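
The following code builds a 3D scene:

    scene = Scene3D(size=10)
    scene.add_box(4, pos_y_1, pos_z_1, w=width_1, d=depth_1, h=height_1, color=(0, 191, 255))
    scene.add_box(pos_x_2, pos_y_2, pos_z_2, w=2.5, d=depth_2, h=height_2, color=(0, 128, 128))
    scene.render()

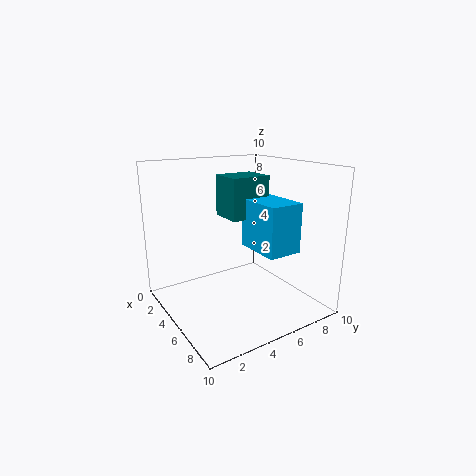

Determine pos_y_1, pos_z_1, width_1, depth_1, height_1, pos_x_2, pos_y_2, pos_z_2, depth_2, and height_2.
pos_y_1 = 6, pos_z_1 = 4, width_1 = 3.5, depth_1 = 2.5, height_1 = 3.5, pos_x_2 = 2, pos_y_2 = 5, pos_z_2 = 6, depth_2 = 3, height_2 = 3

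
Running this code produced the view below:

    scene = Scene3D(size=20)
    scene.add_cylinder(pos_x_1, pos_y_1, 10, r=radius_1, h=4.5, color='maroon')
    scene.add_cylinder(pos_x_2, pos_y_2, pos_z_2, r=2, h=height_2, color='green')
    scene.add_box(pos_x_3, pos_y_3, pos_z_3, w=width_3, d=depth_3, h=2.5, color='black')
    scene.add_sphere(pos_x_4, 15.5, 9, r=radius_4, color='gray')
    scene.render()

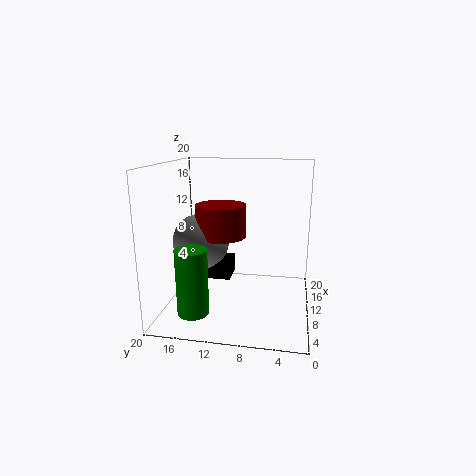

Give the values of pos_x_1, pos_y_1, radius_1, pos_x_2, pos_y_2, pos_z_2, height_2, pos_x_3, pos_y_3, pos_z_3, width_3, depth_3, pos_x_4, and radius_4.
pos_x_1 = 10.5; pos_y_1 = 12.5; radius_1 = 3.5; pos_x_2 = 3; pos_y_2 = 14.5; pos_z_2 = 2; height_2 = 8.5; pos_x_3 = 9; pos_y_3 = 11; pos_z_3 = 4; width_3 = 4; depth_3 = 7; pos_x_4 = 10.5; radius_4 = 4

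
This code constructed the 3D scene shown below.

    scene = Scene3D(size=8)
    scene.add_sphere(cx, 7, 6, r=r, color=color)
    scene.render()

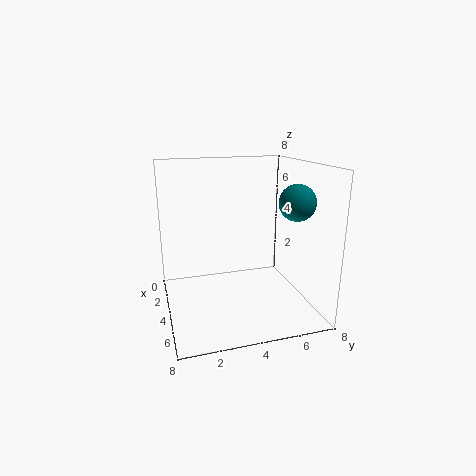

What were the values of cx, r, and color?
cx = 5
r = 1
color = 'teal'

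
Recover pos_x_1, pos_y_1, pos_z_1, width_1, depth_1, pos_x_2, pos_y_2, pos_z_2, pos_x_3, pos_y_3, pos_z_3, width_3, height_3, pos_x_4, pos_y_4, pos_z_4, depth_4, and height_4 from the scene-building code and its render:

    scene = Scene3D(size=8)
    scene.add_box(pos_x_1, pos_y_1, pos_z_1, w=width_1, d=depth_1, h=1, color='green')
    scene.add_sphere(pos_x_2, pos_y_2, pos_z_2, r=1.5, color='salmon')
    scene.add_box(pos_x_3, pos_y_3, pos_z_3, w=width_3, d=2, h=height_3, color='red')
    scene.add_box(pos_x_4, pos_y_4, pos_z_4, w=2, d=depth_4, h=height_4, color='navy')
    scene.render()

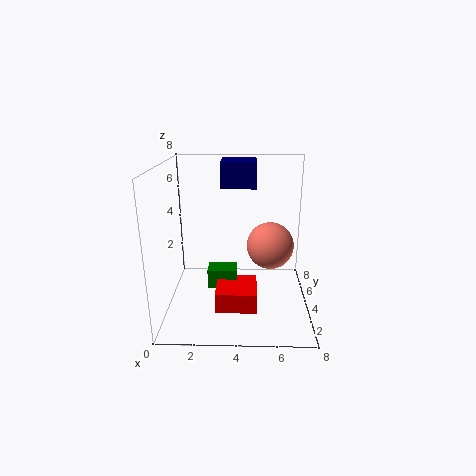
pos_x_1 = 2.5
pos_y_1 = 2
pos_z_1 = 2
width_1 = 1.5
depth_1 = 1
pos_x_2 = 6
pos_y_2 = 6.5
pos_z_2 = 2.5
pos_x_3 = 3
pos_y_3 = 0.5
pos_z_3 = 1.5
width_3 = 2
height_3 = 1
pos_x_4 = 3
pos_y_4 = 5
pos_z_4 = 6.5
depth_4 = 2
height_4 = 1.5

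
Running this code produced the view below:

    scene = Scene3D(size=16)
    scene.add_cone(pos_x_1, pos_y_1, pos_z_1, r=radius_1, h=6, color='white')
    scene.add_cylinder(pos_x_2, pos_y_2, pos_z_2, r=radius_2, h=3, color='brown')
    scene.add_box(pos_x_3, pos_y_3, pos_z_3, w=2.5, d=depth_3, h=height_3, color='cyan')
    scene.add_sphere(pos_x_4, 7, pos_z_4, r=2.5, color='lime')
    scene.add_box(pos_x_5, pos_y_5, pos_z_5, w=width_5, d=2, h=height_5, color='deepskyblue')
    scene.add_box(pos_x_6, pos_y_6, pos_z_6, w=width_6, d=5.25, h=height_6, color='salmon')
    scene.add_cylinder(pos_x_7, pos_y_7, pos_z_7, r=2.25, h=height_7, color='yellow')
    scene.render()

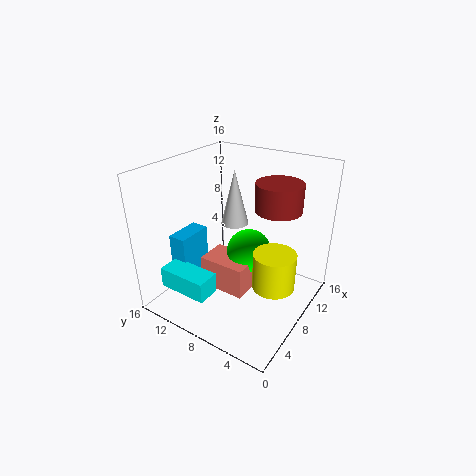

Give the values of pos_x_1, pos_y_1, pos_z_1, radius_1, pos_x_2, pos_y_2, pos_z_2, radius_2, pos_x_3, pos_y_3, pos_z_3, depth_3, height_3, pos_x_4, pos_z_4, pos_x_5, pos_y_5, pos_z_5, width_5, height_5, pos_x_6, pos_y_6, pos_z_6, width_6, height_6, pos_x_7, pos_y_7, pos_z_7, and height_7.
pos_x_1 = 8.5, pos_y_1 = 8.75, pos_z_1 = 9.5, radius_1 = 1.5, pos_x_2 = 10, pos_y_2 = 4.25, pos_z_2 = 11.5, radius_2 = 2.5, pos_x_3 = 1.25, pos_y_3 = 8, pos_z_3 = 3.5, depth_3 = 5.5, height_3 = 2.25, pos_x_4 = 8.75, pos_z_4 = 6.25, pos_x_5 = 3.5, pos_y_5 = 12, pos_z_5 = 3, width_5 = 4, height_5 = 5.5, pos_x_6 = 5, pos_y_6 = 5.75, pos_z_6 = 2.5, width_6 = 3.5, height_6 = 3.5, pos_x_7 = 7.25, pos_y_7 = 3, pos_z_7 = 4, height_7 = 4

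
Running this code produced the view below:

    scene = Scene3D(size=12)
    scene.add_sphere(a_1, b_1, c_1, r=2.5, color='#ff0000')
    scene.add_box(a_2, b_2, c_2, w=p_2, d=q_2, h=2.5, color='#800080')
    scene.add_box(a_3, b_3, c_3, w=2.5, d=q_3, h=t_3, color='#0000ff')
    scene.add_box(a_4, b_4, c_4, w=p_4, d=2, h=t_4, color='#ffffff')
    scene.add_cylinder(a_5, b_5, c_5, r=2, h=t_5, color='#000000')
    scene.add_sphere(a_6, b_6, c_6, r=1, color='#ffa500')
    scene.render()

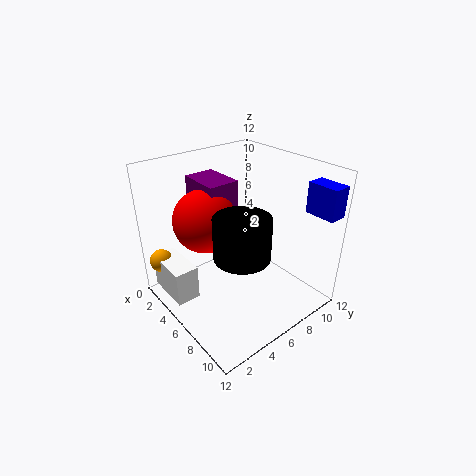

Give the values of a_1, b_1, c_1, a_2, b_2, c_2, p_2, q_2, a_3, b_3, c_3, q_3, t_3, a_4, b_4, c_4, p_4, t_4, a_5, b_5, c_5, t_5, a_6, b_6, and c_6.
a_1 = 5; b_1 = 3.5; c_1 = 8; a_2 = 2.5; b_2 = 3.5; c_2 = 8.5; p_2 = 3.5; q_2 = 2.5; a_3 = 9.5; b_3 = 10; c_3 = 8.5; q_3 = 1.5; t_3 = 2.5; a_4 = 1; b_4 = 0.5; c_4 = 1; p_4 = 4; t_4 = 3; a_5 = 9.5; b_5 = 3.5; c_5 = 7; t_5 = 3; a_6 = 1.5; b_6 = 1; c_6 = 3.5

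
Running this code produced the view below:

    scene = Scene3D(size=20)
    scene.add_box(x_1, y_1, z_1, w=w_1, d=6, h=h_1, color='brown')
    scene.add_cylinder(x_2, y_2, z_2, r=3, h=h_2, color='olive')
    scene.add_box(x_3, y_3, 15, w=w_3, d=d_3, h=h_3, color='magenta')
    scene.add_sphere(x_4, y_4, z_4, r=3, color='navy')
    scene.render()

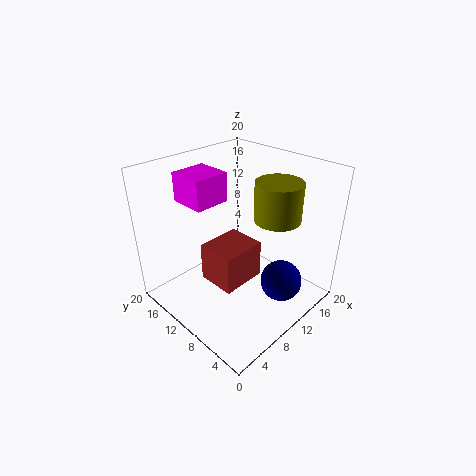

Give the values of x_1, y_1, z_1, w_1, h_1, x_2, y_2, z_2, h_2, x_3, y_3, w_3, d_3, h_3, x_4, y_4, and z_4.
x_1 = 8
y_1 = 10
z_1 = 1
w_1 = 7
h_1 = 6
x_2 = 12
y_2 = 5
z_2 = 14
h_2 = 5
x_3 = 5
y_3 = 12
w_3 = 5
d_3 = 5
h_3 = 4
x_4 = 14
y_4 = 5
z_4 = 3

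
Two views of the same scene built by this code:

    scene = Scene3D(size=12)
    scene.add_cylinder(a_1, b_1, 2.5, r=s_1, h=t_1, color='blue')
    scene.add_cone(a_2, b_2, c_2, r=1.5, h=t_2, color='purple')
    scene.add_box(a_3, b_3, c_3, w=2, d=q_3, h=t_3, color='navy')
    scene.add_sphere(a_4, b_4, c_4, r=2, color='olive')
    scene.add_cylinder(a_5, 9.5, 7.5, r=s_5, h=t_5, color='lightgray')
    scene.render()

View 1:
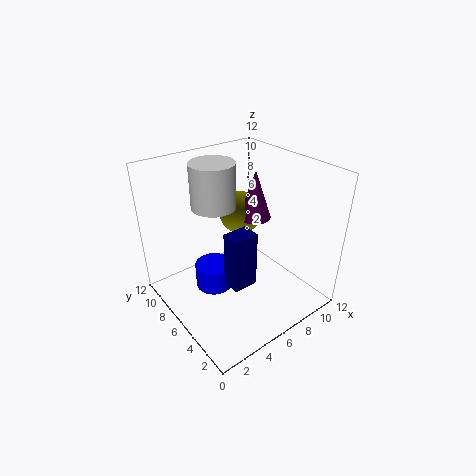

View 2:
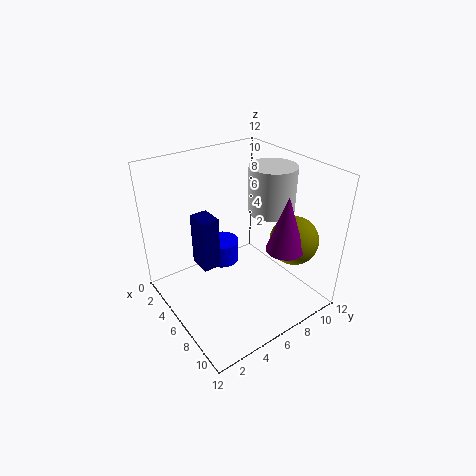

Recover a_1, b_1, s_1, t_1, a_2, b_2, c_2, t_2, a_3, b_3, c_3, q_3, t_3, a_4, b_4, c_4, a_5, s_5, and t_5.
a_1 = 3.5, b_1 = 6, s_1 = 1.5, t_1 = 2, a_2 = 9.5, b_2 = 8, c_2 = 6, t_2 = 4.5, a_3 = 3.5, b_3 = 3, c_3 = 3.5, q_3 = 1.5, t_3 = 4.5, a_4 = 9, b_4 = 9.5, c_4 = 6, a_5 = 6, s_5 = 2, t_5 = 4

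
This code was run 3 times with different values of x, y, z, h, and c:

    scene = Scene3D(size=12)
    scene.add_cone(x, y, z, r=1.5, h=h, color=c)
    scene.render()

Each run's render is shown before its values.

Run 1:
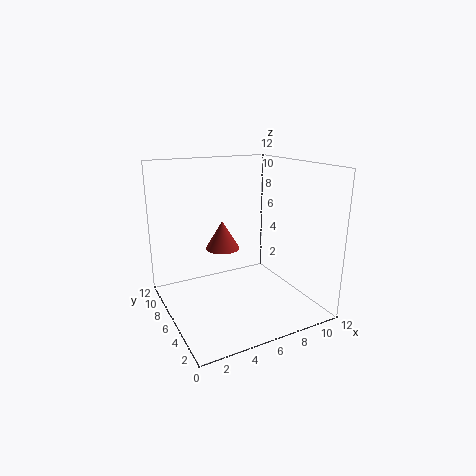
x = 5.5; y = 8; z = 4.5; h = 2.5; c = 'brown'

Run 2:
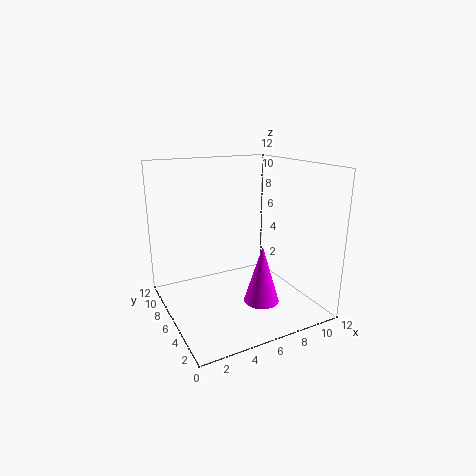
x = 7.5; y = 4.5; z = 0.5; h = 5; c = 'magenta'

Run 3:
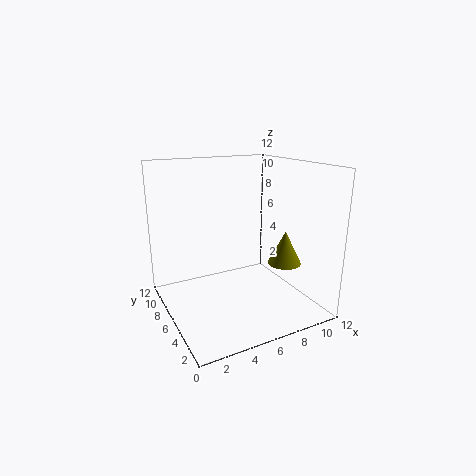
x = 10.5; y = 5.5; z = 3; h = 3; c = 'olive'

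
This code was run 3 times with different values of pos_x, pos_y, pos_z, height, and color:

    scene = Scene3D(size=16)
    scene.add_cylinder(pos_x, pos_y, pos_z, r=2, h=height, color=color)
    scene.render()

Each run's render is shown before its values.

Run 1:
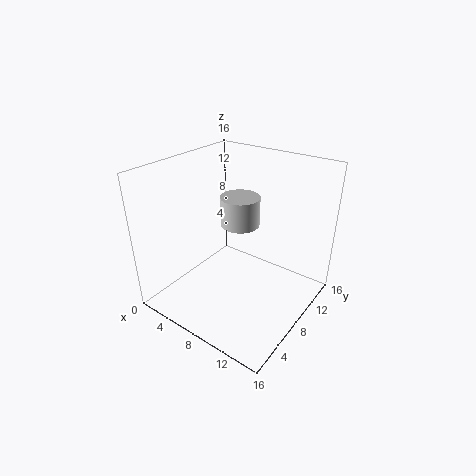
pos_x = 9, pos_y = 7, pos_z = 10.5, height = 3, color = 'lightgray'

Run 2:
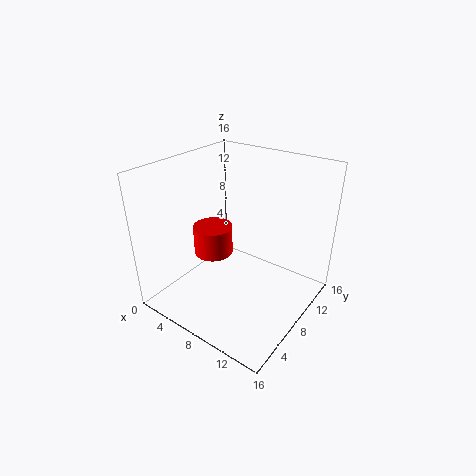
pos_x = 7, pos_y = 5, pos_z = 7.5, height = 3, color = 'red'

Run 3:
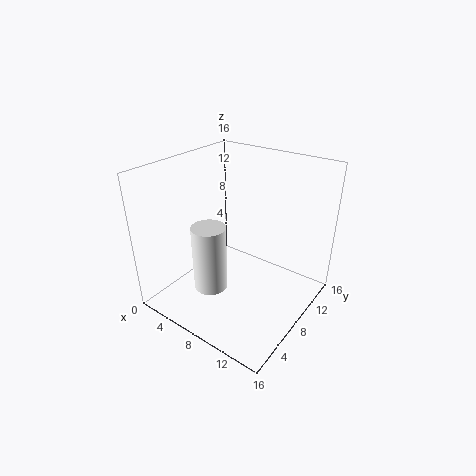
pos_x = 5, pos_y = 6.5, pos_z = 1, height = 8, color = 'white'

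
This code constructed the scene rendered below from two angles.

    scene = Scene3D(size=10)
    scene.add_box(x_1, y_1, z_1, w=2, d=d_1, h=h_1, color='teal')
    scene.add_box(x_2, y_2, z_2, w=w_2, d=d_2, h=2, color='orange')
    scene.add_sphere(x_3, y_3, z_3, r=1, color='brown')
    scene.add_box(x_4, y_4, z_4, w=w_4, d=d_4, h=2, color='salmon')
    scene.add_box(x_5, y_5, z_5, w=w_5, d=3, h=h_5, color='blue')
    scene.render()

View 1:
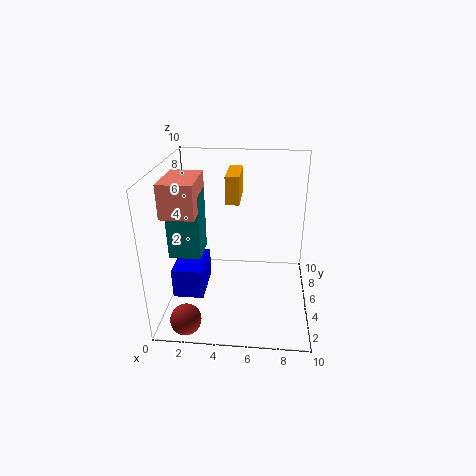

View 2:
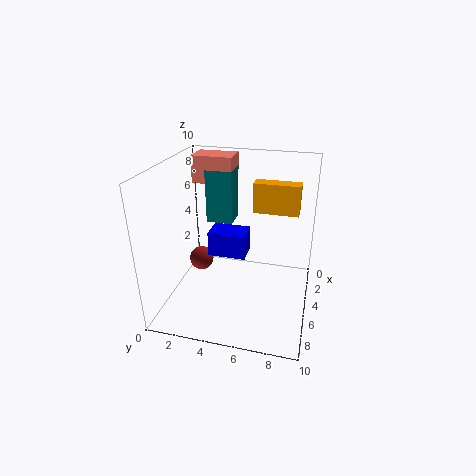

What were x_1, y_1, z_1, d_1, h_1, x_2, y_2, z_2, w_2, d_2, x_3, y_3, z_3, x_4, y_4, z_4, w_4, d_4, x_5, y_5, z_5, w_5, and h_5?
x_1 = 1; y_1 = 2; z_1 = 5; d_1 = 2; h_1 = 4; x_2 = 4; y_2 = 6; z_2 = 7; w_2 = 1; d_2 = 3; x_3 = 2; y_3 = 1; z_3 = 1; x_4 = 1; y_4 = 1; z_4 = 8; w_4 = 2; d_4 = 3; x_5 = 1; y_5 = 2; z_5 = 2; w_5 = 2; h_5 = 2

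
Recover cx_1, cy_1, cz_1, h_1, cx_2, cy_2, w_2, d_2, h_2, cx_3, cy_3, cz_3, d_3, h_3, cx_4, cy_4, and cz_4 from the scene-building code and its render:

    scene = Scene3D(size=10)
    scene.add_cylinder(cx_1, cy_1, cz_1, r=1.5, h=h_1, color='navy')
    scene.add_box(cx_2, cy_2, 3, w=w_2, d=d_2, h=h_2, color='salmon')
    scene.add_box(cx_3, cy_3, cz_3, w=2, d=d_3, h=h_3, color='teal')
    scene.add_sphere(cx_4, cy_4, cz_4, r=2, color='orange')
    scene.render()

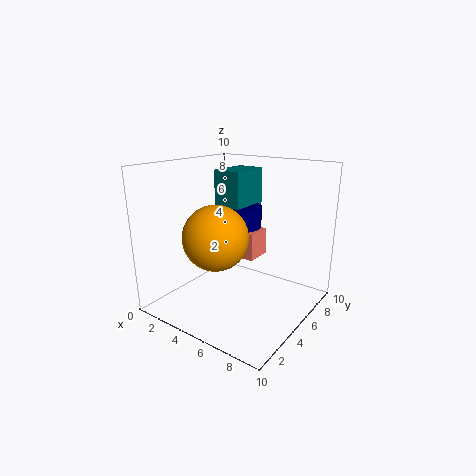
cx_1 = 4.5; cy_1 = 6; cz_1 = 5.5; h_1 = 1.5; cx_2 = 3; cy_2 = 6; w_2 = 2.5; d_2 = 2; h_2 = 2; cx_3 = 3; cy_3 = 5; cz_3 = 6; d_3 = 3; h_3 = 3.5; cx_4 = 5.5; cy_4 = 2; cz_4 = 6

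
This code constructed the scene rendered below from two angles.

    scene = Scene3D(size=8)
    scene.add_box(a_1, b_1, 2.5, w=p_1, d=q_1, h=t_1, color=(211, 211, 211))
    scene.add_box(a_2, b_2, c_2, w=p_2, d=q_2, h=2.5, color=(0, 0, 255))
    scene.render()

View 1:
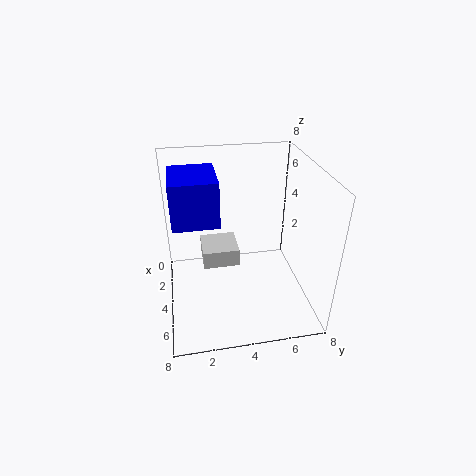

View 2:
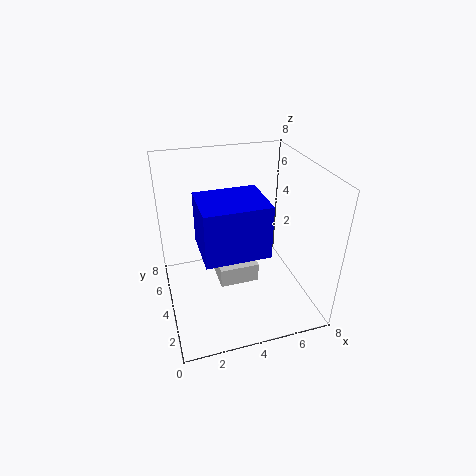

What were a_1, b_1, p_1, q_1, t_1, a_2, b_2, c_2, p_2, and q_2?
a_1 = 2.5; b_1 = 2; p_1 = 2; q_1 = 2; t_1 = 1; a_2 = 1.5; b_2 = 0.5; c_2 = 5; p_2 = 3; q_2 = 2.5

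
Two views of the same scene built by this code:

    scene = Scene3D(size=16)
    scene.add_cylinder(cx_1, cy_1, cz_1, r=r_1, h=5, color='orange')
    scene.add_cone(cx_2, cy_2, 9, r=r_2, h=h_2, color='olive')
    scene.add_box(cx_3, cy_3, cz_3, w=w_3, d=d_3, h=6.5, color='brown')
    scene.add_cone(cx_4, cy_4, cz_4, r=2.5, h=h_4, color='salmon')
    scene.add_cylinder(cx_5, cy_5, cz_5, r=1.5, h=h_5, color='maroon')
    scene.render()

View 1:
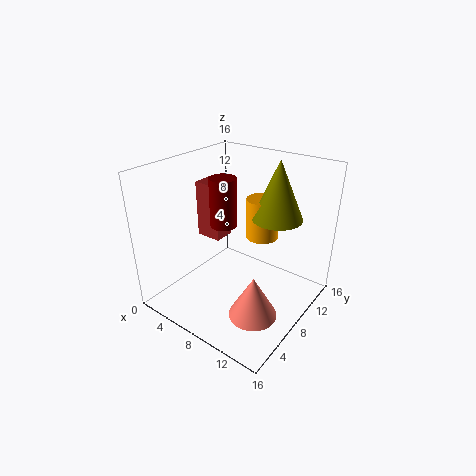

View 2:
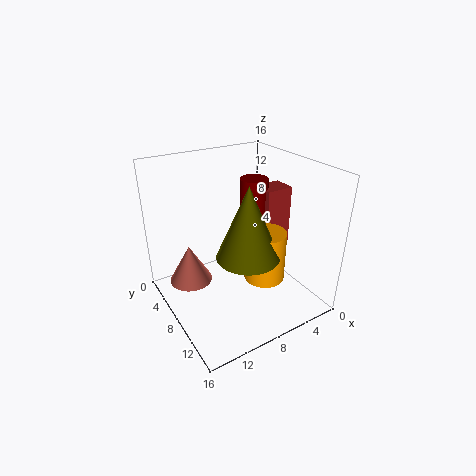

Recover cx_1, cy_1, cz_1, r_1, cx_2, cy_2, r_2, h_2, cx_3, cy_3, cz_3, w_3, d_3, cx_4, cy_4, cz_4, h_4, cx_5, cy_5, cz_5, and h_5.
cx_1 = 8, cy_1 = 13, cz_1 = 6, r_1 = 2, cx_2 = 10, cy_2 = 13, r_2 = 3, h_2 = 7, cx_3 = 2.5, cy_3 = 7.5, cz_3 = 7, w_3 = 3, d_3 = 2.5, cx_4 = 12.5, cy_4 = 4.5, cz_4 = 2, h_4 = 4.5, cx_5 = 6, cy_5 = 8, cz_5 = 9, h_5 = 5.5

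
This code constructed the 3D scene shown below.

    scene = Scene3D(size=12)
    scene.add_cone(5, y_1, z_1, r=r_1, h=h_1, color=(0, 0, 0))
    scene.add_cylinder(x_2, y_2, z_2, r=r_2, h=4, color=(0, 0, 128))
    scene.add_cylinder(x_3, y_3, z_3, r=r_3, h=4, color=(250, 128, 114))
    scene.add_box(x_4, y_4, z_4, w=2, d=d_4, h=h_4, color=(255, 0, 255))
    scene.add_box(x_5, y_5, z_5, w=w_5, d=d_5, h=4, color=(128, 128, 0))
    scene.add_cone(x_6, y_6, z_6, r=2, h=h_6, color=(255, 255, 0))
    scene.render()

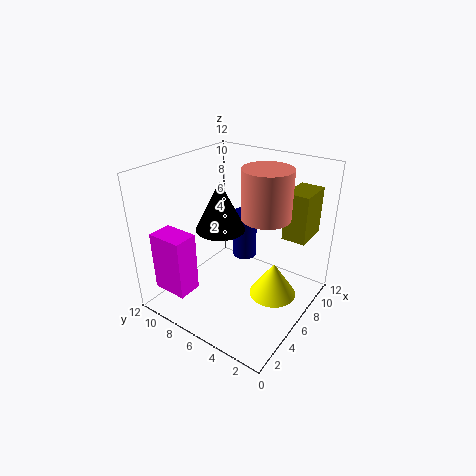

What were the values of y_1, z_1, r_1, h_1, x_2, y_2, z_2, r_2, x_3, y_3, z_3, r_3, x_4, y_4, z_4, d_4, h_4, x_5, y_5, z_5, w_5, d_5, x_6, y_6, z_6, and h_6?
y_1 = 7, z_1 = 7, r_1 = 2, h_1 = 4, x_2 = 7, y_2 = 6, z_2 = 4, r_2 = 1, x_3 = 7, y_3 = 4, z_3 = 8, r_3 = 2, x_4 = 1, y_4 = 8, z_4 = 2, d_4 = 3, h_4 = 5, x_5 = 8, y_5 = 1, z_5 = 6, w_5 = 3, d_5 = 2, x_6 = 7, y_6 = 3, z_6 = 1, h_6 = 3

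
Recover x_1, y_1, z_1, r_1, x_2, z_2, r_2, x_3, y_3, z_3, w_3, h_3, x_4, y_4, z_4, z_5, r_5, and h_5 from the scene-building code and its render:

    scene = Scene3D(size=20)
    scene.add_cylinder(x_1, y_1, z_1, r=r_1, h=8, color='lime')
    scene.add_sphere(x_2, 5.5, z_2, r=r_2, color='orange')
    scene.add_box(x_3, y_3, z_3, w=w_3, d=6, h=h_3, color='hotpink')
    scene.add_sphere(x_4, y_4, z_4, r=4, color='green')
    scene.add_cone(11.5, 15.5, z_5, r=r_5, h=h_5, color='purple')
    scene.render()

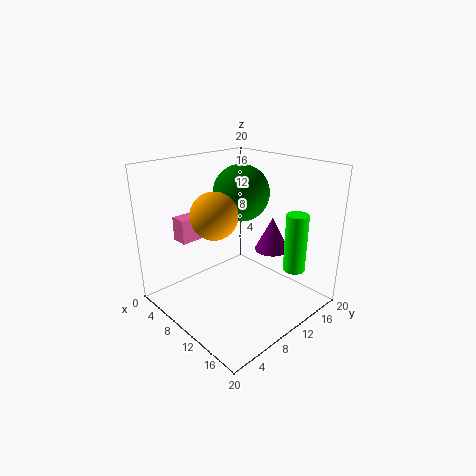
x_1 = 16.5, y_1 = 14.5, z_1 = 6, r_1 = 1.5, x_2 = 10.5, z_2 = 14.5, r_2 = 3, x_3 = 1.5, y_3 = 5, z_3 = 8.5, w_3 = 2.5, h_3 = 3.5, x_4 = 8, y_4 = 12.5, z_4 = 15.5, z_5 = 7, r_5 = 2.5, h_5 = 5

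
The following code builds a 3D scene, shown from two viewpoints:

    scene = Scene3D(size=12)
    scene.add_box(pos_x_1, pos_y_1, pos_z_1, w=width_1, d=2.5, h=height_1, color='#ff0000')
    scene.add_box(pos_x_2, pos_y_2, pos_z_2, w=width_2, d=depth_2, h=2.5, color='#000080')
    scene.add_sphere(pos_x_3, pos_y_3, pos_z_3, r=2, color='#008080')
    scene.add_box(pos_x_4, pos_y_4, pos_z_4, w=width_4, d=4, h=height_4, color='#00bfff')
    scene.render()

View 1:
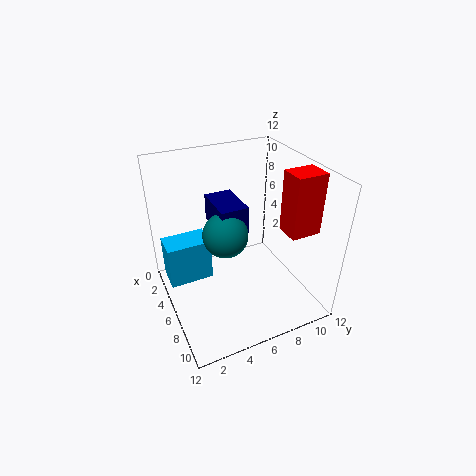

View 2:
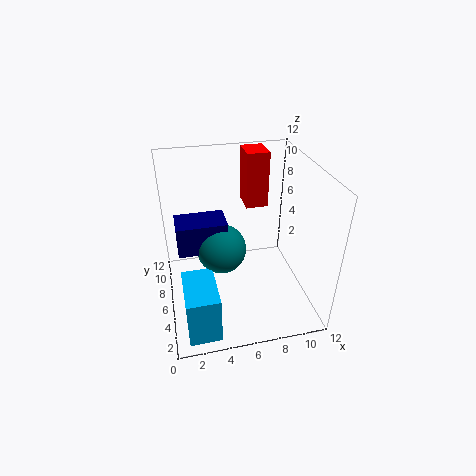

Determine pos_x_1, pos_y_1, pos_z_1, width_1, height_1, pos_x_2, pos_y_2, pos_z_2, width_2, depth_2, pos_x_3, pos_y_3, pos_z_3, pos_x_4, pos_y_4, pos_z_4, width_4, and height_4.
pos_x_1 = 7.5, pos_y_1 = 9, pos_z_1 = 7, width_1 = 2, height_1 = 5, pos_x_2 = 1, pos_y_2 = 5, pos_z_2 = 5.5, width_2 = 4, depth_2 = 2.5, pos_x_3 = 4.5, pos_y_3 = 5.5, pos_z_3 = 5.5, pos_x_4 = 1, pos_y_4 = 0.5, pos_z_4 = 0.5, width_4 = 2.5, height_4 = 4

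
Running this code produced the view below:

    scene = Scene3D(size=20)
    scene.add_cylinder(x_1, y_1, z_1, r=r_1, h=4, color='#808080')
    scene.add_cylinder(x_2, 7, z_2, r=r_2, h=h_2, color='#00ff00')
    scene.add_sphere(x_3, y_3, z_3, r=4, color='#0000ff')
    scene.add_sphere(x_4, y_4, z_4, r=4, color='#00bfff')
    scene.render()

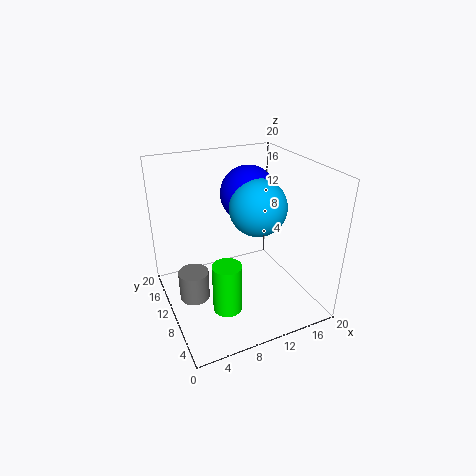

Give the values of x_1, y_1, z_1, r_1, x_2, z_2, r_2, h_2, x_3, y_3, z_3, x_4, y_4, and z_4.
x_1 = 3; y_1 = 9; z_1 = 3; r_1 = 2; x_2 = 7; z_2 = 1; r_2 = 2; h_2 = 7; x_3 = 13; y_3 = 13; z_3 = 15; x_4 = 13; y_4 = 10; z_4 = 14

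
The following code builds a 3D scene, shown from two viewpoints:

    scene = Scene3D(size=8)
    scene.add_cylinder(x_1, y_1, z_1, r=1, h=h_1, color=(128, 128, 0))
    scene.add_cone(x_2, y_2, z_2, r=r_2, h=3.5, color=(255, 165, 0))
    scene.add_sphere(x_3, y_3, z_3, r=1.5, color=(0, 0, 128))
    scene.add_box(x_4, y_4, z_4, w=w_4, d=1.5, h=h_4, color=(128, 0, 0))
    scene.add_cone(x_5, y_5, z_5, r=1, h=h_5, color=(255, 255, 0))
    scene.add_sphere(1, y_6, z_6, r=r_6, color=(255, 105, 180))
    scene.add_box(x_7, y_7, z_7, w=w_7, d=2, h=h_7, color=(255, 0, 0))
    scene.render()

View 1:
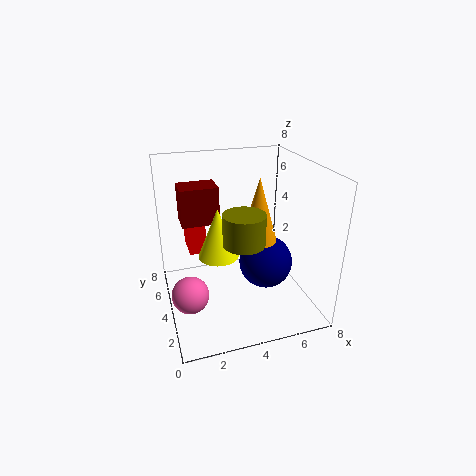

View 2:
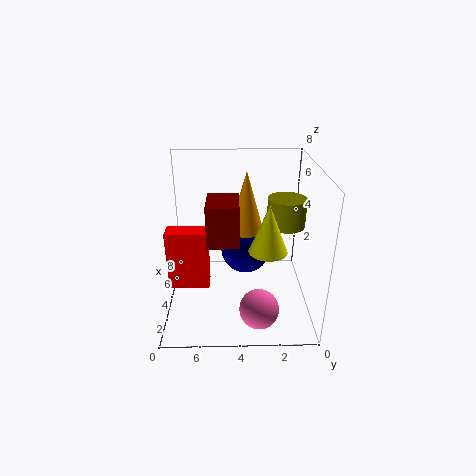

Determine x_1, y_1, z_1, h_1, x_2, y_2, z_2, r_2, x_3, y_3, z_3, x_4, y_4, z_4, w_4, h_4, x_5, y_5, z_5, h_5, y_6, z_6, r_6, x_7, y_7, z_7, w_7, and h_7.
x_1 = 3.5
y_1 = 1.5
z_1 = 5
h_1 = 1.5
x_2 = 5
y_2 = 3.5
z_2 = 4
r_2 = 1
x_3 = 5.5
y_3 = 3.5
z_3 = 2.5
x_4 = 1
y_4 = 4
z_4 = 5
w_4 = 2
h_4 = 2
x_5 = 2.5
y_5 = 2.5
z_5 = 4
h_5 = 2.5
y_6 = 3
z_6 = 1.5
r_6 = 1
x_7 = 1.5
y_7 = 5.5
z_7 = 2.5
w_7 = 1
h_7 = 3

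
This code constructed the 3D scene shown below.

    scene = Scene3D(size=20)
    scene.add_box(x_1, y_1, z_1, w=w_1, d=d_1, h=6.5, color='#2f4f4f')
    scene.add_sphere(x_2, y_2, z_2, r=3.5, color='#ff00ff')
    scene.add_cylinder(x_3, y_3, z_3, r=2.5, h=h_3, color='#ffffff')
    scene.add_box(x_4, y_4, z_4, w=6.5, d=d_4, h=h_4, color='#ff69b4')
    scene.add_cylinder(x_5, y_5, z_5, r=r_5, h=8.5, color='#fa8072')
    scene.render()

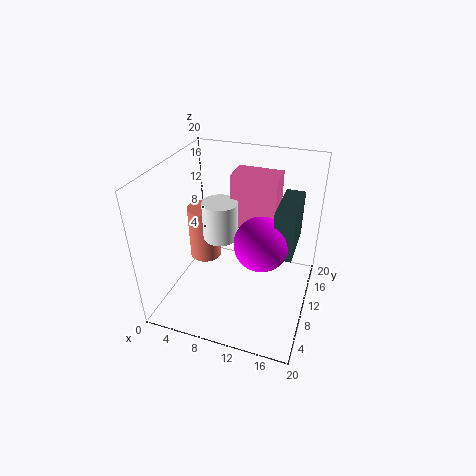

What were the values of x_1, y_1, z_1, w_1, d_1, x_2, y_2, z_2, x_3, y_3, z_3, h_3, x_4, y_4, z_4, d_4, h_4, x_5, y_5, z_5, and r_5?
x_1 = 15.5; y_1 = 7; z_1 = 10; w_1 = 2.5; d_1 = 7; x_2 = 14; y_2 = 7.5; z_2 = 11.5; x_3 = 7; y_3 = 11; z_3 = 9; h_3 = 5.5; x_4 = 8; y_4 = 12.5; z_4 = 10; d_4 = 4; h_4 = 8; x_5 = 3; y_5 = 14; z_5 = 3; r_5 = 2.5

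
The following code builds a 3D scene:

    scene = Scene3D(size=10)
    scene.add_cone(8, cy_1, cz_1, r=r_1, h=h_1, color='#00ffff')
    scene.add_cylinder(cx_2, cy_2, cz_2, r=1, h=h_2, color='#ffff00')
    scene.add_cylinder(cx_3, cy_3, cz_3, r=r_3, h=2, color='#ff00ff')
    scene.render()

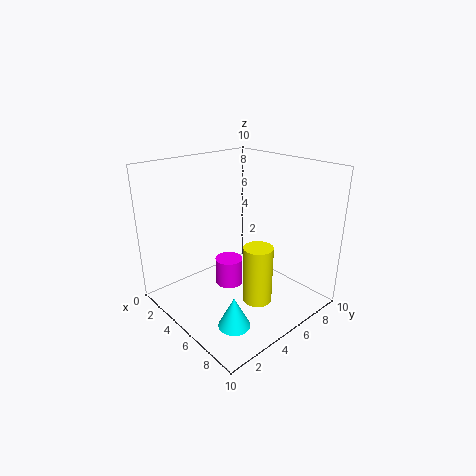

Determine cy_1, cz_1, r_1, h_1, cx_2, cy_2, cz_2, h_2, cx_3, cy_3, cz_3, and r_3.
cy_1 = 2
cz_1 = 1
r_1 = 1
h_1 = 2
cx_2 = 7
cy_2 = 5
cz_2 = 1
h_2 = 4
cx_3 = 4
cy_3 = 5
cz_3 = 1
r_3 = 1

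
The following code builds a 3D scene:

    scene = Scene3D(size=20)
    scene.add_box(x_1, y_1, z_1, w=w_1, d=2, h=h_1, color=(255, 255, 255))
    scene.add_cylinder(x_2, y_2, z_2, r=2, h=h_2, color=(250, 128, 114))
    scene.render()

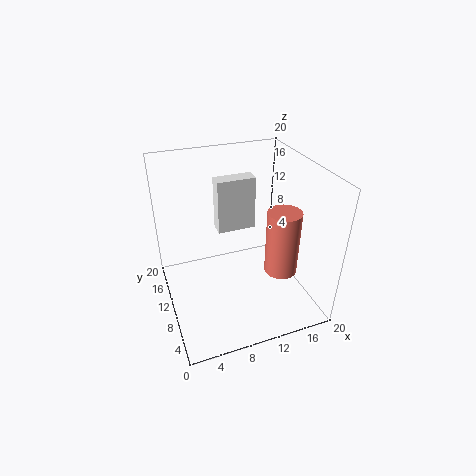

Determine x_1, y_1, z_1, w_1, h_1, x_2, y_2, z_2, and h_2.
x_1 = 7
y_1 = 9
z_1 = 12
w_1 = 5
h_1 = 7
x_2 = 13
y_2 = 3
z_2 = 9
h_2 = 8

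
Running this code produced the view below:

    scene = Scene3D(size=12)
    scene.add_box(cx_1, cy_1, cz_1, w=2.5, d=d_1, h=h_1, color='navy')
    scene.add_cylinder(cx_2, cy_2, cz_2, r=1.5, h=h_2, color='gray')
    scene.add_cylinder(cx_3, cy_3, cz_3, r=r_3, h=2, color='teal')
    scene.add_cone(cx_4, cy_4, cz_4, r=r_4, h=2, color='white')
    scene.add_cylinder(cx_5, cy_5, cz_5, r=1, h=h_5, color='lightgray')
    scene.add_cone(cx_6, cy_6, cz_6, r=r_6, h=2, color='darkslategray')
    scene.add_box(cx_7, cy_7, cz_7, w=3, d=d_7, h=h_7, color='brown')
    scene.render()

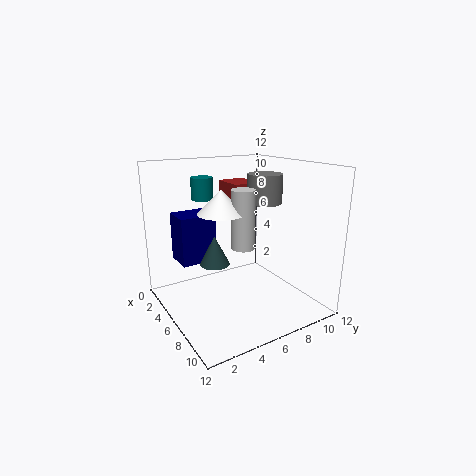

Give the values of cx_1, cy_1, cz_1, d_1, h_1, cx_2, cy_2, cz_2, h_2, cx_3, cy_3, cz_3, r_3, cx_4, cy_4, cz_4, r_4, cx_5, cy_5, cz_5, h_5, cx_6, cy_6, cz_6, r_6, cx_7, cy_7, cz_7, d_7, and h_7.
cx_1 = 2.5, cy_1 = 1.5, cz_1 = 4, d_1 = 3, h_1 = 4, cx_2 = 5.5, cy_2 = 9, cz_2 = 8.5, h_2 = 2.5, cx_3 = 1.5, cy_3 = 5, cz_3 = 8.5, r_3 = 1, cx_4 = 5, cy_4 = 5, cz_4 = 8, r_4 = 2, cx_5 = 6, cy_5 = 6.5, cz_5 = 5, h_5 = 5, cx_6 = 9.5, cy_6 = 2, cz_6 = 6, r_6 = 1, cx_7 = 1, cy_7 = 7, cz_7 = 8.5, d_7 = 2.5, h_7 = 1.5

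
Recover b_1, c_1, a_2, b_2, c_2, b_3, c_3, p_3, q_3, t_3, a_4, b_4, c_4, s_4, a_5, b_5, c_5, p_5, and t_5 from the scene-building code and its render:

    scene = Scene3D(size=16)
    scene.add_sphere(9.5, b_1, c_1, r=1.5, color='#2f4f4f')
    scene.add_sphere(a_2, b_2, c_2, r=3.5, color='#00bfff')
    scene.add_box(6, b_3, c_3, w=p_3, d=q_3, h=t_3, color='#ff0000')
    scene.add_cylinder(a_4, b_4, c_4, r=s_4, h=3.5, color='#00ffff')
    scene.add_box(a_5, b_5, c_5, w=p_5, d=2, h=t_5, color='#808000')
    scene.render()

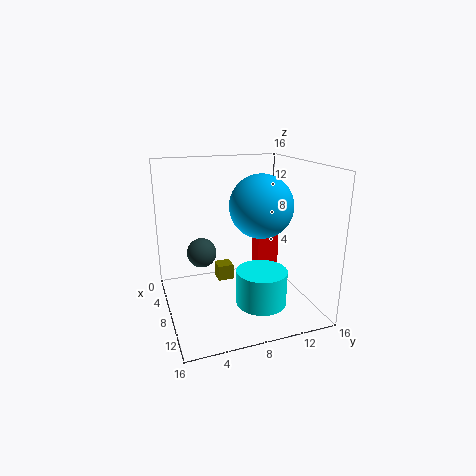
b_1 = 3.5; c_1 = 7.5; a_2 = 8.5; b_2 = 10.5; c_2 = 11.5; b_3 = 10.5; c_3 = 4; p_3 = 2; q_3 = 2.5; t_3 = 5; a_4 = 13.5; b_4 = 8.5; c_4 = 3; s_4 = 2.5; a_5 = 1.5; b_5 = 7; c_5 = 0.5; p_5 = 2; t_5 = 2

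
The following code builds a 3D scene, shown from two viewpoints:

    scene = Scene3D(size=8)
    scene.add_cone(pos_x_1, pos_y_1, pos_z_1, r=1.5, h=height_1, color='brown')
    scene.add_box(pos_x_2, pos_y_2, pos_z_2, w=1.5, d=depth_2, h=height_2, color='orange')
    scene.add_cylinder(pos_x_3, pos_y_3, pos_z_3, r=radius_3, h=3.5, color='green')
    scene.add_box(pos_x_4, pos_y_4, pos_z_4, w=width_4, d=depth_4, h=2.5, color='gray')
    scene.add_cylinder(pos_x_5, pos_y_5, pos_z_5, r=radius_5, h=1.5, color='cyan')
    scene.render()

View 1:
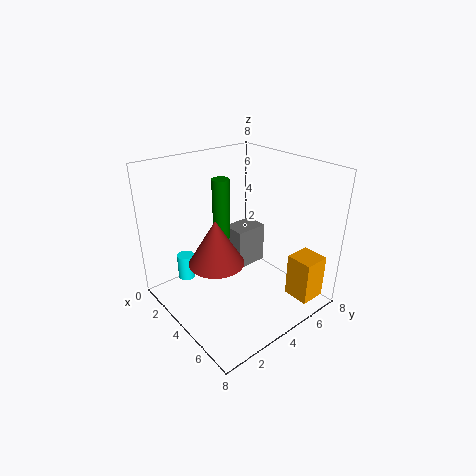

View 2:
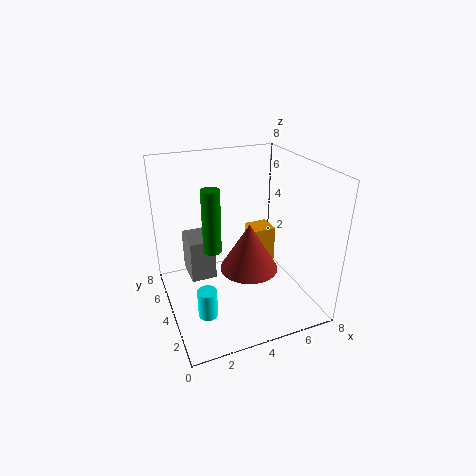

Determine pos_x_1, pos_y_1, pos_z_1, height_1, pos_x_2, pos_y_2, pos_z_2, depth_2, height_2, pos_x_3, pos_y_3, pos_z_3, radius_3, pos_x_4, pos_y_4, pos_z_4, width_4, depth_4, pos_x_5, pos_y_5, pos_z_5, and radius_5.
pos_x_1 = 4; pos_y_1 = 2.5; pos_z_1 = 3; height_1 = 2.5; pos_x_2 = 6; pos_y_2 = 6; pos_z_2 = 0.5; depth_2 = 1.5; height_2 = 2.5; pos_x_3 = 2.5; pos_y_3 = 4; pos_z_3 = 3.5; radius_3 = 0.5; pos_x_4 = 1.5; pos_y_4 = 5; pos_z_4 = 1; width_4 = 1.5; depth_4 = 2; pos_x_5 = 1.5; pos_y_5 = 2; pos_z_5 = 1; radius_5 = 0.5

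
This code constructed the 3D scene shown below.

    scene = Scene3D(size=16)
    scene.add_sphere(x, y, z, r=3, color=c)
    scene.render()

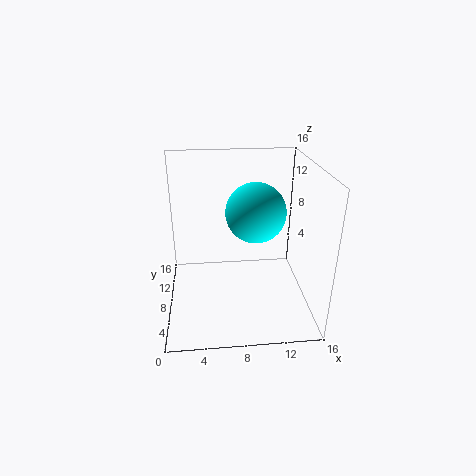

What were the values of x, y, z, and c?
x = 9.5, y = 5.5, z = 12, c = 'cyan'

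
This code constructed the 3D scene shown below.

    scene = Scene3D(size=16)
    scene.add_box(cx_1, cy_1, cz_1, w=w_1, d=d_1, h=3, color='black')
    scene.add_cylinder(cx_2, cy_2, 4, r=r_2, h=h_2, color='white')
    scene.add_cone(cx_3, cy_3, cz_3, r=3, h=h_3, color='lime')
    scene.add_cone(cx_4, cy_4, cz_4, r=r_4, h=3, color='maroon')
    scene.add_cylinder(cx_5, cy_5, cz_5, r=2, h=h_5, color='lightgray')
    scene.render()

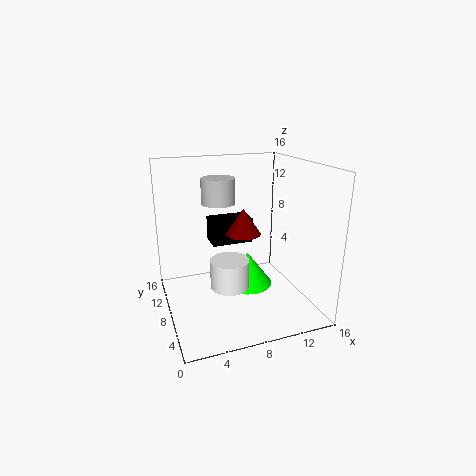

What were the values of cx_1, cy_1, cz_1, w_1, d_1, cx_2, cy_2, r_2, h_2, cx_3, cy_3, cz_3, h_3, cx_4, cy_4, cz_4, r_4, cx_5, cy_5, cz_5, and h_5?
cx_1 = 6; cy_1 = 11; cz_1 = 6; w_1 = 5; d_1 = 3; cx_2 = 6; cy_2 = 5; r_2 = 2; h_2 = 3; cx_3 = 10; cy_3 = 10; cz_3 = 1; h_3 = 4; cx_4 = 9; cy_4 = 9; cz_4 = 8; r_4 = 2; cx_5 = 7; cy_5 = 12; cz_5 = 11; h_5 = 3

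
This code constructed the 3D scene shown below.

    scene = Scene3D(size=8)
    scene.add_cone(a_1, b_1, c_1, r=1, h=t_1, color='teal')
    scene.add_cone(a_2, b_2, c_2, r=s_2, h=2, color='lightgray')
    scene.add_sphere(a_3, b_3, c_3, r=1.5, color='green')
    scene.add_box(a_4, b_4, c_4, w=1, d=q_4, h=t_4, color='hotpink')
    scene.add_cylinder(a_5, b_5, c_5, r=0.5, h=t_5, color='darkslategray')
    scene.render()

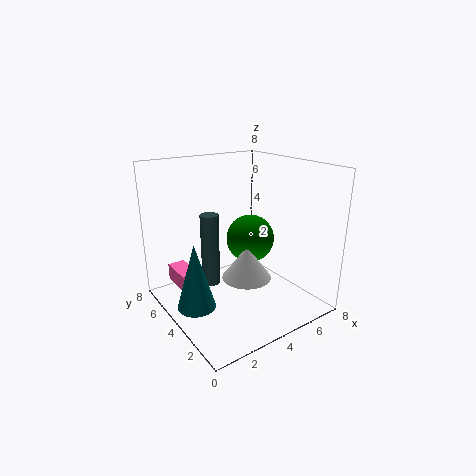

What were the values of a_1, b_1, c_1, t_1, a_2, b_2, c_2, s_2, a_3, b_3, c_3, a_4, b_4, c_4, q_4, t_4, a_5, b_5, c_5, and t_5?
a_1 = 1; b_1 = 3.5; c_1 = 1; t_1 = 3.5; a_2 = 5; b_2 = 4.5; c_2 = 1; s_2 = 1.5; a_3 = 6; b_3 = 5.5; c_3 = 3; a_4 = 1; b_4 = 5; c_4 = 1; q_4 = 2; t_4 = 1; a_5 = 2.5; b_5 = 4.5; c_5 = 1.5; t_5 = 4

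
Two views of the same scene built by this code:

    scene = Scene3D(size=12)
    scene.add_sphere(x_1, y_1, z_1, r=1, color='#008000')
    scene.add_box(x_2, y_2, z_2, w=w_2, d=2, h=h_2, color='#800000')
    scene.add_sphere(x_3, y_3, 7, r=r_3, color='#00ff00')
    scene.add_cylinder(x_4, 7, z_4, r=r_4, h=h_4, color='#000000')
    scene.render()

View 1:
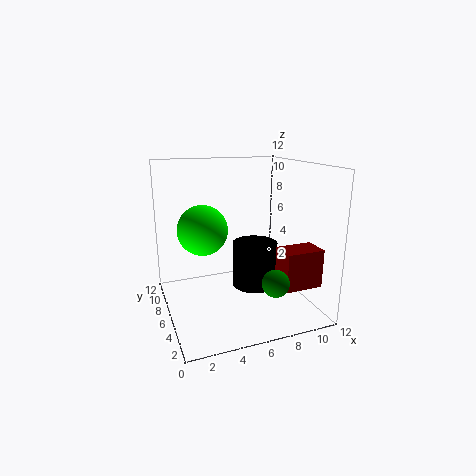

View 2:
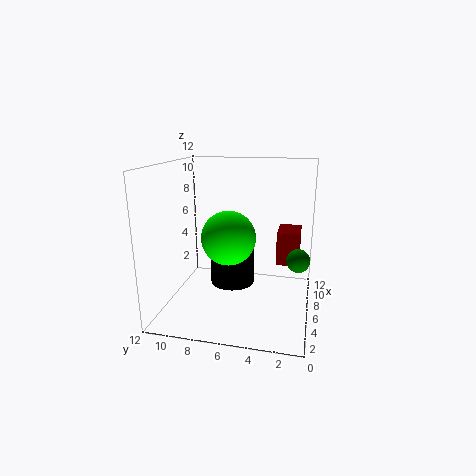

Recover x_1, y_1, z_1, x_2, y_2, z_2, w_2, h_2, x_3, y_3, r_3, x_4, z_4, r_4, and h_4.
x_1 = 7, y_1 = 1, z_1 = 4, x_2 = 8, y_2 = 1, z_2 = 3, w_2 = 3, h_2 = 3, x_3 = 3, y_3 = 6, r_3 = 2, x_4 = 8, z_4 = 1, r_4 = 2, h_4 = 4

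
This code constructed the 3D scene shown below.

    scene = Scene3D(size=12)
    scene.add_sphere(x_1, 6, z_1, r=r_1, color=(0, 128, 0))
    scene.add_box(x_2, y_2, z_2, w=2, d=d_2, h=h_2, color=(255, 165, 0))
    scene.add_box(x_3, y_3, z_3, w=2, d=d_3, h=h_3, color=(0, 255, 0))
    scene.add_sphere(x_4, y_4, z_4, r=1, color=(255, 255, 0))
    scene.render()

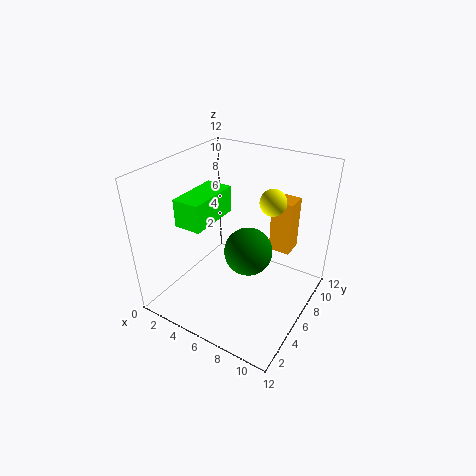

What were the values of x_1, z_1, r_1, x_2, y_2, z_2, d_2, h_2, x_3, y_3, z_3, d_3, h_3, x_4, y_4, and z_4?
x_1 = 7; z_1 = 5; r_1 = 2; x_2 = 7; y_2 = 10; z_2 = 3; d_2 = 2; h_2 = 5; x_3 = 4; y_3 = 1; z_3 = 9; d_3 = 4; h_3 = 2; x_4 = 9; y_4 = 6; z_4 = 10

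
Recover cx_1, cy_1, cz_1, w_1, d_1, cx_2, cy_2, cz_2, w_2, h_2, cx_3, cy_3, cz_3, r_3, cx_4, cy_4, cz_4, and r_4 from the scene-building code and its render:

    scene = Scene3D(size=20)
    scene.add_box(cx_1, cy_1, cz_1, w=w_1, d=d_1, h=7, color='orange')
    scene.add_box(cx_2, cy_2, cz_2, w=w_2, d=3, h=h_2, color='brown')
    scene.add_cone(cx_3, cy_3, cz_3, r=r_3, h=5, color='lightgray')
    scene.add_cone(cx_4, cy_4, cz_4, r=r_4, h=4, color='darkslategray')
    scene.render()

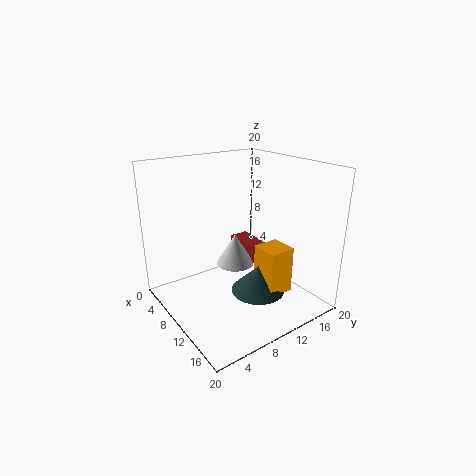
cx_1 = 10; cy_1 = 13; cz_1 = 1; w_1 = 4; d_1 = 4; cx_2 = 1; cy_2 = 15; cz_2 = 3; w_2 = 6; h_2 = 3; cx_3 = 5; cy_3 = 13; cz_3 = 3; r_3 = 3; cx_4 = 11; cy_4 = 13; cz_4 = 1; r_4 = 4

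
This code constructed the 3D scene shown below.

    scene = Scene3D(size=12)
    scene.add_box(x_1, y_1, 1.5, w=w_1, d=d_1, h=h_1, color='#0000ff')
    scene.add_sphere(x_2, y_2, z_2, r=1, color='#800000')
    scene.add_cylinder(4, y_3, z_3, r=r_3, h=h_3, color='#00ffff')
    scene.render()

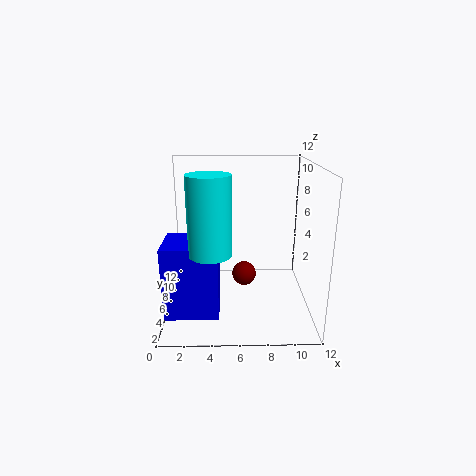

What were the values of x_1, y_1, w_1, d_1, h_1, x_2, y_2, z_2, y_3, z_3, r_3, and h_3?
x_1 = 0.5
y_1 = 1
w_1 = 4
d_1 = 3.5
h_1 = 5.5
x_2 = 6.5
y_2 = 5.5
z_2 = 3
y_3 = 1.5
z_3 = 6.5
r_3 = 1.5
h_3 = 5.5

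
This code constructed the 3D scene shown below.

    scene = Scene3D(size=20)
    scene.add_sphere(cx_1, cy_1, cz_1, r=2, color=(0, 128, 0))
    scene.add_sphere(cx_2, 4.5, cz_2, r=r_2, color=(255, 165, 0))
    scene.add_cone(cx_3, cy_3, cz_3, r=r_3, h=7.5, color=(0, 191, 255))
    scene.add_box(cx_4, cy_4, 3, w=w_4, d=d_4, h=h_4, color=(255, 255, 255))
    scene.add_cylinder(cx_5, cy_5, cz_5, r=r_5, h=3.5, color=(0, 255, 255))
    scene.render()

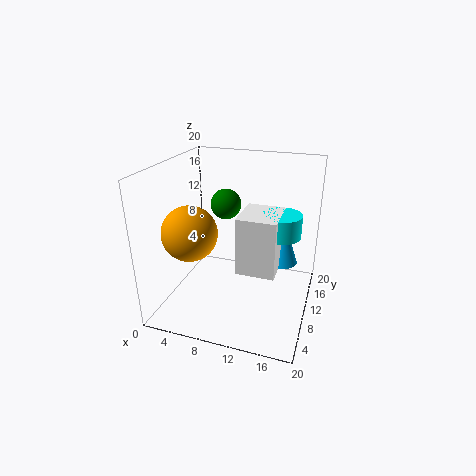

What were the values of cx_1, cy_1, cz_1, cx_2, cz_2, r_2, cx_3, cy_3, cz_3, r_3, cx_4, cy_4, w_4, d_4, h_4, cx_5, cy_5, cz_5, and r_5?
cx_1 = 8.5; cy_1 = 9.5; cz_1 = 15; cx_2 = 5.5; cz_2 = 12.5; r_2 = 3.5; cx_3 = 15; cy_3 = 17.5; cz_3 = 3; r_3 = 2.5; cx_4 = 9; cy_4 = 11.5; w_4 = 6; d_4 = 7; h_4 = 9; cx_5 = 15; cy_5 = 15.5; cz_5 = 8.5; r_5 = 3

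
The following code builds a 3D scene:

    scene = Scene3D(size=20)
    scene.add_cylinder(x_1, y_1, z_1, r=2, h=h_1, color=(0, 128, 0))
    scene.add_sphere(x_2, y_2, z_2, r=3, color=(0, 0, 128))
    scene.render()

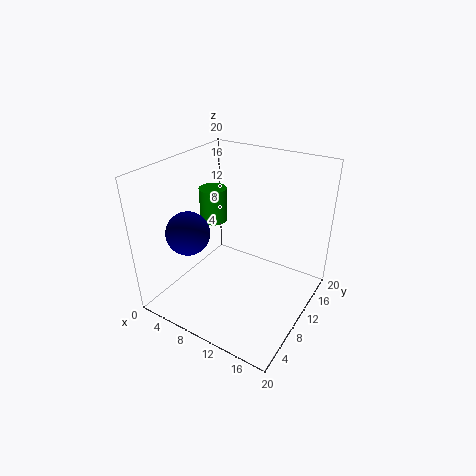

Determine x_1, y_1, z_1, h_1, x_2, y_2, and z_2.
x_1 = 4.5, y_1 = 12, z_1 = 10.5, h_1 = 5, x_2 = 4.5, y_2 = 6, z_2 = 11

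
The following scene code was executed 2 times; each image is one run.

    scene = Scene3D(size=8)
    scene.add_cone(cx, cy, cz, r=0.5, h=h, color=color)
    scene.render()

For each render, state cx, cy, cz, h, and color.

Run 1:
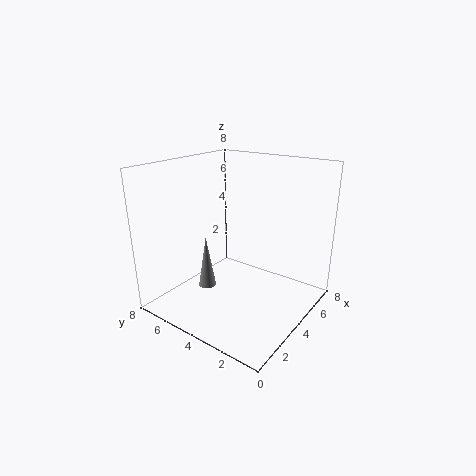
cx = 3
cy = 5.5
cz = 1
h = 3
color = 'gray'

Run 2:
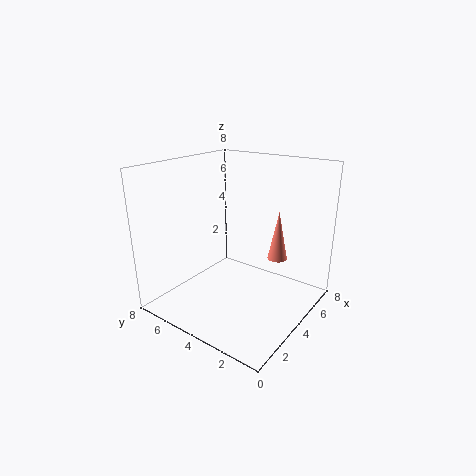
cx = 4
cy = 1.5
cz = 3.5
h = 2.5
color = 'salmon'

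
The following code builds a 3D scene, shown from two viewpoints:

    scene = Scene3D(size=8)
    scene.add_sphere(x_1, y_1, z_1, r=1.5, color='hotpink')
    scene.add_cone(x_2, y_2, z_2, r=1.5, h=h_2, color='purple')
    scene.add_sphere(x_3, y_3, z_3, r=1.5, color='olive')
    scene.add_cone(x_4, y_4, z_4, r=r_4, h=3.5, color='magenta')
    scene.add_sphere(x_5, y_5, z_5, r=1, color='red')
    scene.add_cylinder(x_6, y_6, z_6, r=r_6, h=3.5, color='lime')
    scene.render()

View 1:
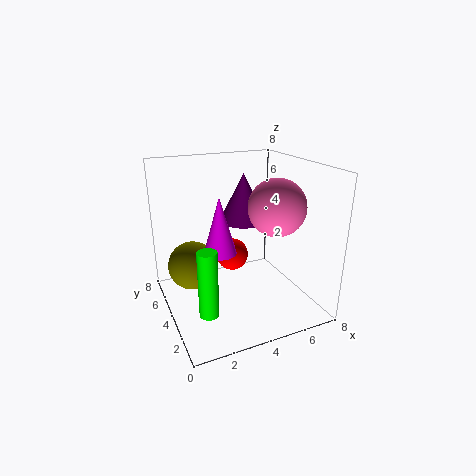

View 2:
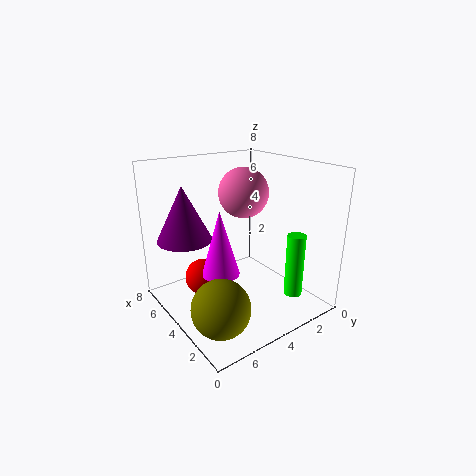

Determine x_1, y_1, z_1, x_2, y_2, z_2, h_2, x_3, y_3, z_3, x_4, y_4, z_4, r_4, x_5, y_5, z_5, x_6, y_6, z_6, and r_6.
x_1 = 5.5
y_1 = 2.5
z_1 = 6
x_2 = 5.5
y_2 = 6.5
z_2 = 4
h_2 = 3
x_3 = 2
y_3 = 6.5
z_3 = 1.5
x_4 = 3.5
y_4 = 5.5
z_4 = 2.5
r_4 = 1
x_5 = 4.5
y_5 = 6
z_5 = 2
x_6 = 1.5
y_6 = 2
z_6 = 1
r_6 = 0.5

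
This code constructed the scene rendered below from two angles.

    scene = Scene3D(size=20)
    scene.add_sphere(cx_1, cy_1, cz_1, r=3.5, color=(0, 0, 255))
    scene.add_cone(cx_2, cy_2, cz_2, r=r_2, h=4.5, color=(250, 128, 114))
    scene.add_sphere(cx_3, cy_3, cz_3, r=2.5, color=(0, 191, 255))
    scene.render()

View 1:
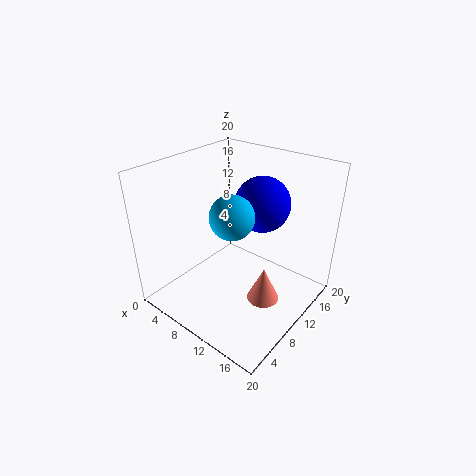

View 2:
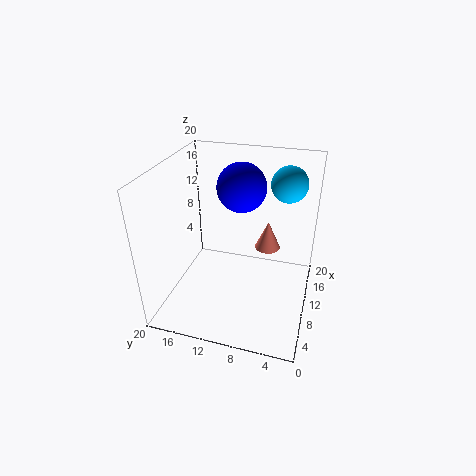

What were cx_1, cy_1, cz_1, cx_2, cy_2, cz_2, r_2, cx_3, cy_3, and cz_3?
cx_1 = 13.5; cy_1 = 10.5; cz_1 = 16; cx_2 = 16.5; cy_2 = 7; cz_2 = 5; r_2 = 2; cx_3 = 14; cy_3 = 4; cz_3 = 17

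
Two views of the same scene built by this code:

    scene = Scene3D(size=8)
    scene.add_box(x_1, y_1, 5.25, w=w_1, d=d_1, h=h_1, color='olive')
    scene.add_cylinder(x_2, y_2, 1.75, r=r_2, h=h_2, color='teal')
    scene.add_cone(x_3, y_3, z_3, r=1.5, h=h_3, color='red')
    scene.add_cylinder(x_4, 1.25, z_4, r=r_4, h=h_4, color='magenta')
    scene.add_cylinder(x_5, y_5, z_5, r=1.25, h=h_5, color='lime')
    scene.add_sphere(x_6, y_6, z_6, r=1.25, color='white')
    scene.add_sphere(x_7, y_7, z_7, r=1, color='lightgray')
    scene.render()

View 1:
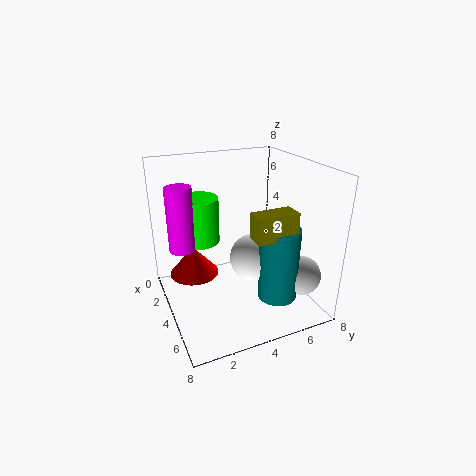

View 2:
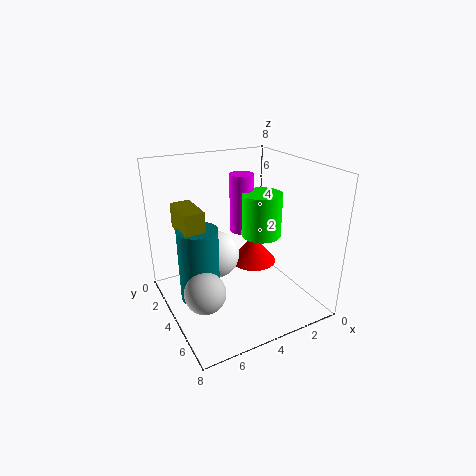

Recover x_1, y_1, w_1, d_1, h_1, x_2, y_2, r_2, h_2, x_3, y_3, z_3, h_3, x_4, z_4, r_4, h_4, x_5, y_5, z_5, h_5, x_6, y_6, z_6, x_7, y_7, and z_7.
x_1 = 6.5, y_1 = 3.5, w_1 = 1, d_1 = 2, h_1 = 1.25, x_2 = 6.75, y_2 = 5, r_2 = 1, h_2 = 3.75, x_3 = 1.75, y_3 = 2, z_3 = 1, h_3 = 1.75, x_4 = 2.25, z_4 = 3, r_4 = 0.75, h_4 = 3.75, x_5 = 1.5, y_5 = 2.5, z_5 = 3, h_5 = 2.75, x_6 = 5.5, y_6 = 4.25, z_6 = 3.5, x_7 = 7, y_7 = 6.25, z_7 = 2.75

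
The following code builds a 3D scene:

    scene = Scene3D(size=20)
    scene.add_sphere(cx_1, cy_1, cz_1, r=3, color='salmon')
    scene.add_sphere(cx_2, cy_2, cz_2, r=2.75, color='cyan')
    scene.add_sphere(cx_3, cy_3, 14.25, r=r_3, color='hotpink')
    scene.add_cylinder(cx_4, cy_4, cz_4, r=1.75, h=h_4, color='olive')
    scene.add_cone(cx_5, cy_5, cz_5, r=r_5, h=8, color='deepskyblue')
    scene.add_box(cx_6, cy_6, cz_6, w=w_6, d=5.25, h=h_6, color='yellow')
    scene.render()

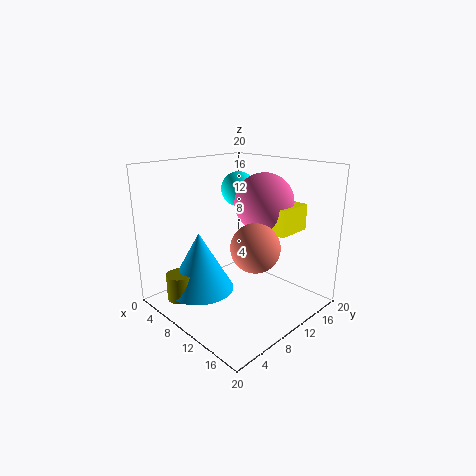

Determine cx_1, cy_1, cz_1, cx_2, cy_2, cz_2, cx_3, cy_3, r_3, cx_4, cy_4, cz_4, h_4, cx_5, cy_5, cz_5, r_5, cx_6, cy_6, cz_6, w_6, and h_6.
cx_1 = 15.75
cy_1 = 7.25
cz_1 = 11
cx_2 = 3.75
cy_2 = 16.25
cz_2 = 15
cx_3 = 10.5
cy_3 = 14.75
r_3 = 4.25
cx_4 = 7.5
cy_4 = 1.75
cz_4 = 3
h_4 = 3.5
cx_5 = 8
cy_5 = 4.75
cz_5 = 3.5
r_5 = 4.5
cx_6 = 8.75
cy_6 = 13.25
cz_6 = 10.5
w_6 = 6.5
h_6 = 3.75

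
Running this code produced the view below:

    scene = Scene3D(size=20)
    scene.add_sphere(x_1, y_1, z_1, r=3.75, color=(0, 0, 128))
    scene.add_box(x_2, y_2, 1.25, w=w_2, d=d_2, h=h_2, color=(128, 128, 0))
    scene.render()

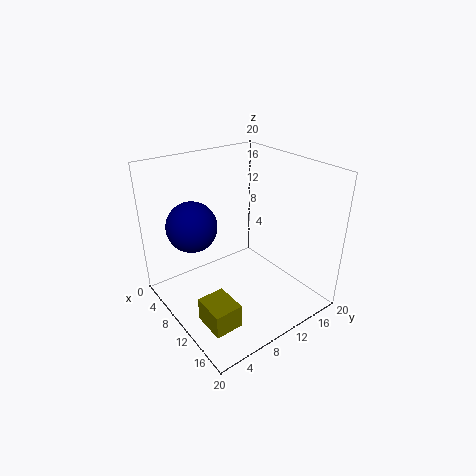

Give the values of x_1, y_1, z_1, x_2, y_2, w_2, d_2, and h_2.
x_1 = 3.75
y_1 = 6.25
z_1 = 10.25
x_2 = 12
y_2 = 2
w_2 = 4.5
d_2 = 3.75
h_2 = 3.25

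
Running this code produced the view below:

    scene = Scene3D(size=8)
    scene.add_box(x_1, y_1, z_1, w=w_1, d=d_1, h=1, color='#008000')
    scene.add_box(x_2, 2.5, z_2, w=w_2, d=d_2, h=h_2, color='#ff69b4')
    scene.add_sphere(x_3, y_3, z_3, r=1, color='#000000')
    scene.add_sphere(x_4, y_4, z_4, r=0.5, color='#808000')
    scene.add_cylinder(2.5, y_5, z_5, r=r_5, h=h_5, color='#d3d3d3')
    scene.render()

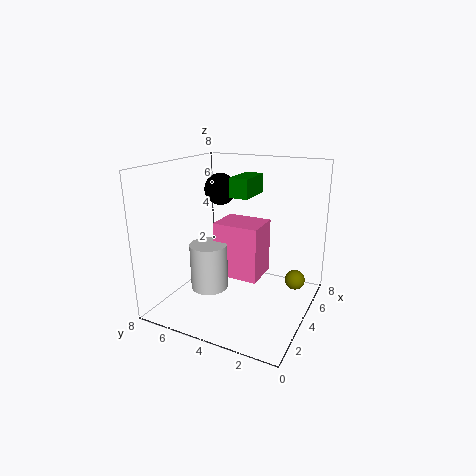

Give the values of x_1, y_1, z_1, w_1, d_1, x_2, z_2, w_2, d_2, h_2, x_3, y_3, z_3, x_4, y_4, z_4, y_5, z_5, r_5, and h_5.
x_1 = 3, y_1 = 3, z_1 = 6.5, w_1 = 2, d_1 = 1, x_2 = 3, z_2 = 2, w_2 = 2, d_2 = 2.5, h_2 = 3, x_3 = 6.5, y_3 = 6.5, z_3 = 6, x_4 = 3.5, y_4 = 0.5, z_4 = 2.5, y_5 = 5, z_5 = 1.5, r_5 = 1, h_5 = 2.5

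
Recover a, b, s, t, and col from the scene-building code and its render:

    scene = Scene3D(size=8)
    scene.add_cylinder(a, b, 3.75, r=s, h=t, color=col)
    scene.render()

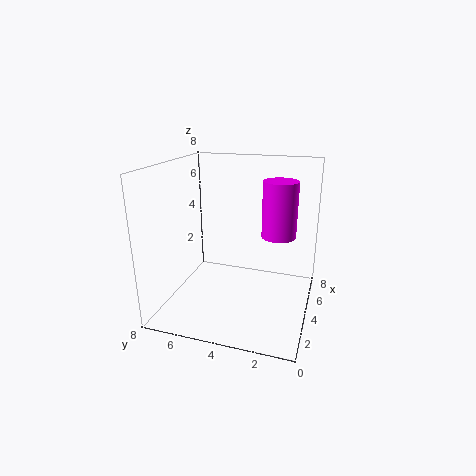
a = 5.5; b = 2; s = 1; t = 3.25; col = 'magenta'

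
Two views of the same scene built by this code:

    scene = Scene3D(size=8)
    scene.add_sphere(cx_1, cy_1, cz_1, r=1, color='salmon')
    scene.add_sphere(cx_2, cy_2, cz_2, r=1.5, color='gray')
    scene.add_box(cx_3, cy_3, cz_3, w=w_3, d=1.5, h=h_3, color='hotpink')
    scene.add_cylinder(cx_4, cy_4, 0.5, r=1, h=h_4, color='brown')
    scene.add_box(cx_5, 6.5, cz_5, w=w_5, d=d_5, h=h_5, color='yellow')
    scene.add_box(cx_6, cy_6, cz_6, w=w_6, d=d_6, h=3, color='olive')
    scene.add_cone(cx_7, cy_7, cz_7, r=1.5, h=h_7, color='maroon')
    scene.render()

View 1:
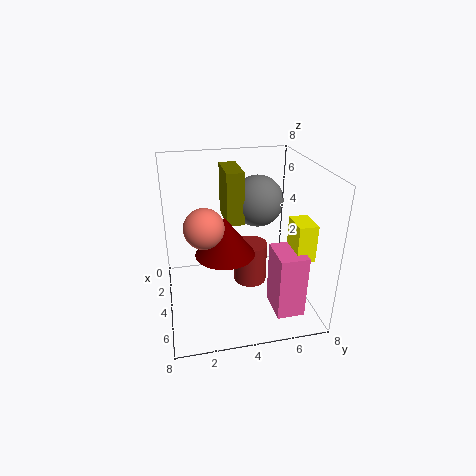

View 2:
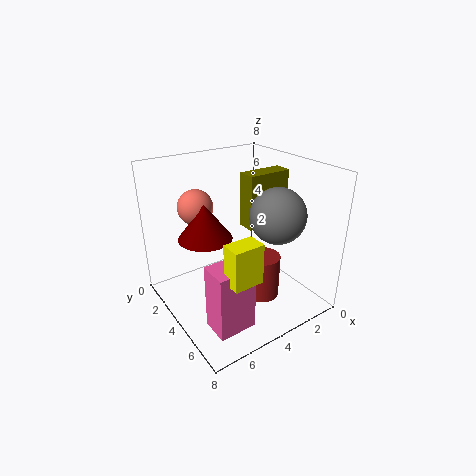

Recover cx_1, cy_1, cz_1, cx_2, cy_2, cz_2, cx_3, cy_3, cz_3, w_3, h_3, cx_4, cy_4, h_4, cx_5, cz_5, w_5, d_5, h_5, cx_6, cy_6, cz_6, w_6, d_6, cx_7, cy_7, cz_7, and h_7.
cx_1 = 5.5, cy_1 = 2, cz_1 = 5.5, cx_2 = 2.5, cy_2 = 5.5, cz_2 = 5.5, cx_3 = 5, cy_3 = 5.5, cz_3 = 0.5, w_3 = 2, h_3 = 3.5, cx_4 = 3, cy_4 = 5, h_4 = 2.5, cx_5 = 5, cz_5 = 3.5, w_5 = 1.5, d_5 = 1, h_5 = 2, cx_6 = 1, cy_6 = 3.5, cz_6 = 4.5, w_6 = 2.5, d_6 = 1, cx_7 = 5.5, cy_7 = 3, cz_7 = 4, h_7 = 2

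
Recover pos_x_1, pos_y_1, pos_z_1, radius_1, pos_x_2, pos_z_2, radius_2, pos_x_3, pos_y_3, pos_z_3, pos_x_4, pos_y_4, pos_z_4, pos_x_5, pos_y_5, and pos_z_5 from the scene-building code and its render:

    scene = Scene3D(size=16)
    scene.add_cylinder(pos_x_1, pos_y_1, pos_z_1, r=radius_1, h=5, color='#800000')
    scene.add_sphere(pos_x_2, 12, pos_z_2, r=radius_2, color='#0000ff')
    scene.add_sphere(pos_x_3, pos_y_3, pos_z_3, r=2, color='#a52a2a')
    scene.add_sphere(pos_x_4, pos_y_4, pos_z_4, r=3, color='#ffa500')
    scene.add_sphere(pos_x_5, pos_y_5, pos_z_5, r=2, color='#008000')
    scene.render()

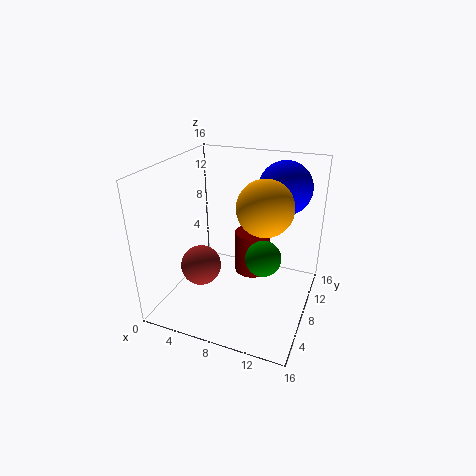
pos_x_1 = 9
pos_y_1 = 10
pos_z_1 = 3
radius_1 = 2
pos_x_2 = 12
pos_z_2 = 13
radius_2 = 3
pos_x_3 = 6
pos_y_3 = 3
pos_z_3 = 7
pos_x_4 = 11
pos_y_4 = 8
pos_z_4 = 12
pos_x_5 = 11
pos_y_5 = 8
pos_z_5 = 6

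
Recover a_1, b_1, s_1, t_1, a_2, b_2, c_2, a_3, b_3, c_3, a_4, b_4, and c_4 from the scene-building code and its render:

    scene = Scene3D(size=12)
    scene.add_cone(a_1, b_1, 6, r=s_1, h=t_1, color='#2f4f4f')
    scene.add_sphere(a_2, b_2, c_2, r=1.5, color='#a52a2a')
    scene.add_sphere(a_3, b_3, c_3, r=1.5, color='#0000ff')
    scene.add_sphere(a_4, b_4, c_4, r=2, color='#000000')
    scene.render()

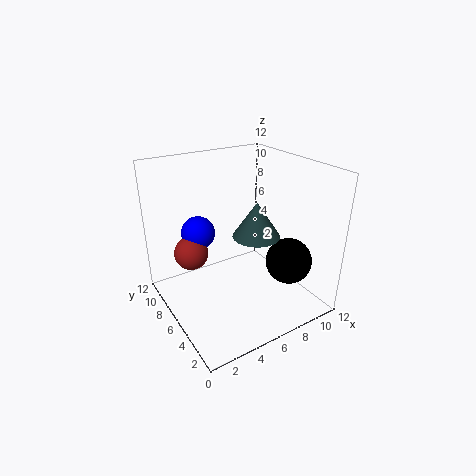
a_1 = 7.5; b_1 = 5.5; s_1 = 2; t_1 = 3; a_2 = 3; b_2 = 9; c_2 = 4; a_3 = 4; b_3 = 9.5; c_3 = 5.5; a_4 = 10; b_4 = 4; c_4 = 3.5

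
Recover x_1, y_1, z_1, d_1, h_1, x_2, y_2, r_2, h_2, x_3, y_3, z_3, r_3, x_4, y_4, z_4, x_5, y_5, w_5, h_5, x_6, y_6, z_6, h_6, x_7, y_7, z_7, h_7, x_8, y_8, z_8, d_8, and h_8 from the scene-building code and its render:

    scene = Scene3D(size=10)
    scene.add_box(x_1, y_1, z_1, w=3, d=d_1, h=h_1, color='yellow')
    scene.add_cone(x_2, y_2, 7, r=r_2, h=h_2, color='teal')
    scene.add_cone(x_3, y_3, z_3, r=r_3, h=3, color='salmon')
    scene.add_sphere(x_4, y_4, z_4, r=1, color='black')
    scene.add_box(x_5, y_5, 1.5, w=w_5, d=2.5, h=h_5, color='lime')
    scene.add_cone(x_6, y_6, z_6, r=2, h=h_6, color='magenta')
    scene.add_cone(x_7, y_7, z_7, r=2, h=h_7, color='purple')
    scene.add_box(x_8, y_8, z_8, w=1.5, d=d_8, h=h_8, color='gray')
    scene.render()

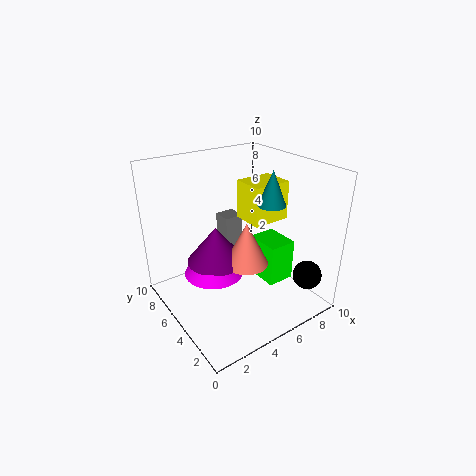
x_1 = 7
y_1 = 5.5
z_1 = 5
d_1 = 2.5
h_1 = 3
x_2 = 7.5
y_2 = 4.5
r_2 = 1
h_2 = 2.5
x_3 = 5
y_3 = 4
z_3 = 3.5
r_3 = 1.5
x_4 = 8.5
y_4 = 1.5
z_4 = 2.5
x_5 = 6.5
y_5 = 3
w_5 = 2
h_5 = 3
x_6 = 3
y_6 = 5
z_6 = 3
h_6 = 1.5
x_7 = 3.5
y_7 = 5.5
z_7 = 3.5
h_7 = 2.5
x_8 = 6
y_8 = 8
z_8 = 2.5
d_8 = 1.5
h_8 = 2.5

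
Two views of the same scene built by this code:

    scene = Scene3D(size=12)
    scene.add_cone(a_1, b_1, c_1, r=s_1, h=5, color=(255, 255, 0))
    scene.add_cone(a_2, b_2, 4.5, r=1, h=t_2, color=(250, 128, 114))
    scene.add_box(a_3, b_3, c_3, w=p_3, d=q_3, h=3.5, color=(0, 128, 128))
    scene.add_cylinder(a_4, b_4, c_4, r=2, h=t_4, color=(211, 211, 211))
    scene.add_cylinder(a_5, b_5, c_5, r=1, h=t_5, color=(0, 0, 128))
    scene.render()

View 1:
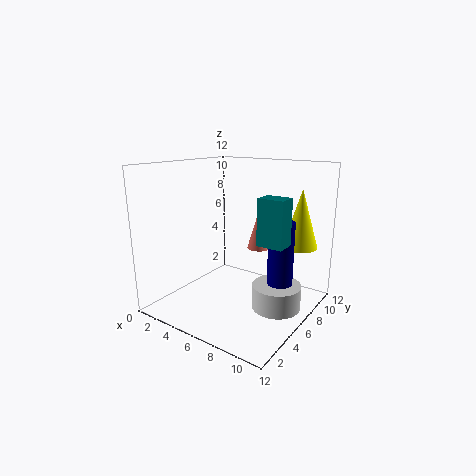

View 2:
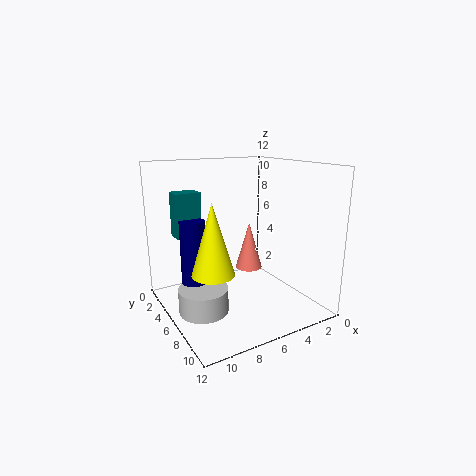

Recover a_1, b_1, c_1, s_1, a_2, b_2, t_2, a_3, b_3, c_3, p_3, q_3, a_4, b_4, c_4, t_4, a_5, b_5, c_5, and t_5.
a_1 = 10; b_1 = 9.5; c_1 = 5; s_1 = 1.5; a_2 = 6.5; b_2 = 8.5; t_2 = 3.5; a_3 = 9; b_3 = 4; c_3 = 6.5; p_3 = 2; q_3 = 1.5; a_4 = 9.5; b_4 = 6.5; c_4 = 0.5; t_4 = 2; a_5 = 10; b_5 = 6; c_5 = 3; t_5 = 5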